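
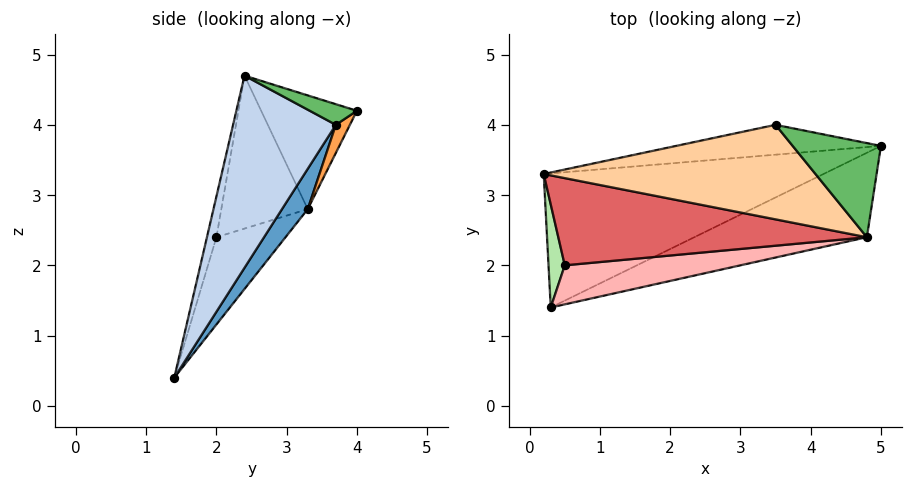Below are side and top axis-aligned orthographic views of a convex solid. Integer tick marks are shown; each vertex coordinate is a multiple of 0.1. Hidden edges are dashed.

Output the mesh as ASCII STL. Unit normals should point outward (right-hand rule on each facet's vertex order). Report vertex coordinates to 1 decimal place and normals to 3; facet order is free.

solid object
 facet normal 0.089 0.783 -0.616
  outer loop
   vertex 0.3 1.4 0.4
   vertex 0.2 3.3 2.8
   vertex 5.0 3.7 4.0
  endloop
 endfacet
 facet normal 0.672 -0.429 -0.604
  outer loop
   vertex 4.8 2.4 4.7
   vertex 0.3 1.4 0.4
   vertex 5.0 3.7 4.0
  endloop
 endfacet
 facet normal 0.081 0.802 -0.592
  outer loop
   vertex 3.5 4.0 4.2
   vertex 5.0 3.7 4.0
   vertex 0.2 3.3 2.8
  endloop
 endfacet
 facet normal -0.386 -0.025 0.922
  outer loop
   vertex 3.5 4.0 4.2
   vertex 0.2 3.3 2.8
   vertex 4.8 2.4 4.7
  endloop
 endfacet
 facet normal 0.205 0.440 0.875
  outer loop
   vertex 3.5 4.0 4.2
   vertex 4.8 2.4 4.7
   vertex 5.0 3.7 4.0
  endloop
 endfacet
 facet normal -0.946 -0.273 0.176
  outer loop
   vertex 0.5 2.0 2.4
   vertex 0.2 3.3 2.8
   vertex 0.3 1.4 0.4
  endloop
 endfacet
 facet normal -0.415 -0.354 0.838
  outer loop
   vertex 0.5 2.0 2.4
   vertex 4.8 2.4 4.7
   vertex 0.2 3.3 2.8
  endloop
 endfacet
 facet normal -0.068 -0.954 0.293
  outer loop
   vertex 0.5 2.0 2.4
   vertex 0.3 1.4 0.4
   vertex 4.8 2.4 4.7
  endloop
 endfacet
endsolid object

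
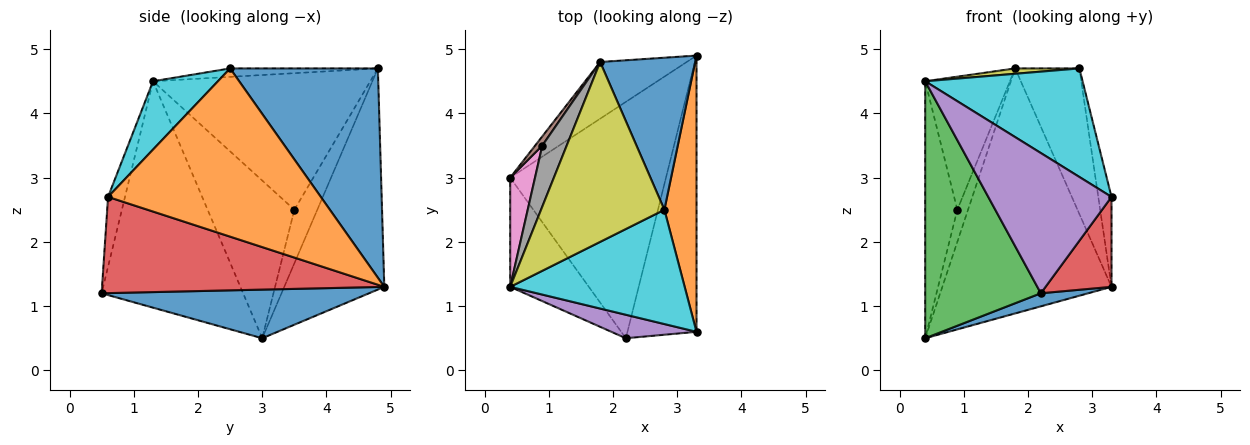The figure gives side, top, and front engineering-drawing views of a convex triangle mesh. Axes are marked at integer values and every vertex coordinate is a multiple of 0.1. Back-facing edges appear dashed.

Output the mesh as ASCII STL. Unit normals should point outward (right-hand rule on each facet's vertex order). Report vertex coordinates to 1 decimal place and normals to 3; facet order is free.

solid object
 facet normal 0.298 -0.053 -0.953
  outer loop
   vertex 2.2 0.5 1.2
   vertex 0.4 3.0 0.5
   vertex 3.3 4.9 1.3
  endloop
 endfacet
 facet normal -0.499 0.844 -0.195
  outer loop
   vertex 1.8 4.8 4.7
   vertex 3.3 4.9 1.3
   vertex 0.4 3.0 0.5
  endloop
 endfacet
 facet normal -0.748 -0.611 -0.260
  outer loop
   vertex 0.4 1.3 4.5
   vertex 0.4 3.0 0.5
   vertex 2.2 0.5 1.2
  endloop
 endfacet
 facet normal 0.798 -0.187 -0.573
  outer loop
   vertex 3.3 0.6 2.7
   vertex 2.2 0.5 1.2
   vertex 3.3 4.9 1.3
  endloop
 endfacet
 facet normal -0.134 -0.977 0.164
  outer loop
   vertex 3.3 0.6 2.7
   vertex 0.4 1.3 4.5
   vertex 2.2 0.5 1.2
  endloop
 endfacet
 facet normal -0.900 0.420 0.120
  outer loop
   vertex 0.9 3.5 2.5
   vertex 1.8 4.8 4.7
   vertex 0.4 3.0 0.5
  endloop
 endfacet
 facet normal -0.928 0.344 0.146
  outer loop
   vertex 0.9 3.5 2.5
   vertex 0.4 3.0 0.5
   vertex 0.4 1.3 4.5
  endloop
 endfacet
 facet normal -0.919 0.358 0.164
  outer loop
   vertex 0.9 3.5 2.5
   vertex 0.4 1.3 4.5
   vertex 1.8 4.8 4.7
  endloop
 endfacet
 facet normal -0.068 -0.030 0.997
  outer loop
   vertex 2.8 2.5 4.7
   vertex 1.8 4.8 4.7
   vertex 0.4 1.3 4.5
  endloop
 endfacet
 facet normal 0.273 -0.662 0.698
  outer loop
   vertex 2.8 2.5 4.7
   vertex 0.4 1.3 4.5
   vertex 3.3 0.6 2.7
  endloop
 endfacet
 facet normal 0.847 0.368 0.384
  outer loop
   vertex 2.8 2.5 4.7
   vertex 3.3 4.9 1.3
   vertex 1.8 4.8 4.7
  endloop
 endfacet
 facet normal 0.980 0.061 0.187
  outer loop
   vertex 2.8 2.5 4.7
   vertex 3.3 0.6 2.7
   vertex 3.3 4.9 1.3
  endloop
 endfacet
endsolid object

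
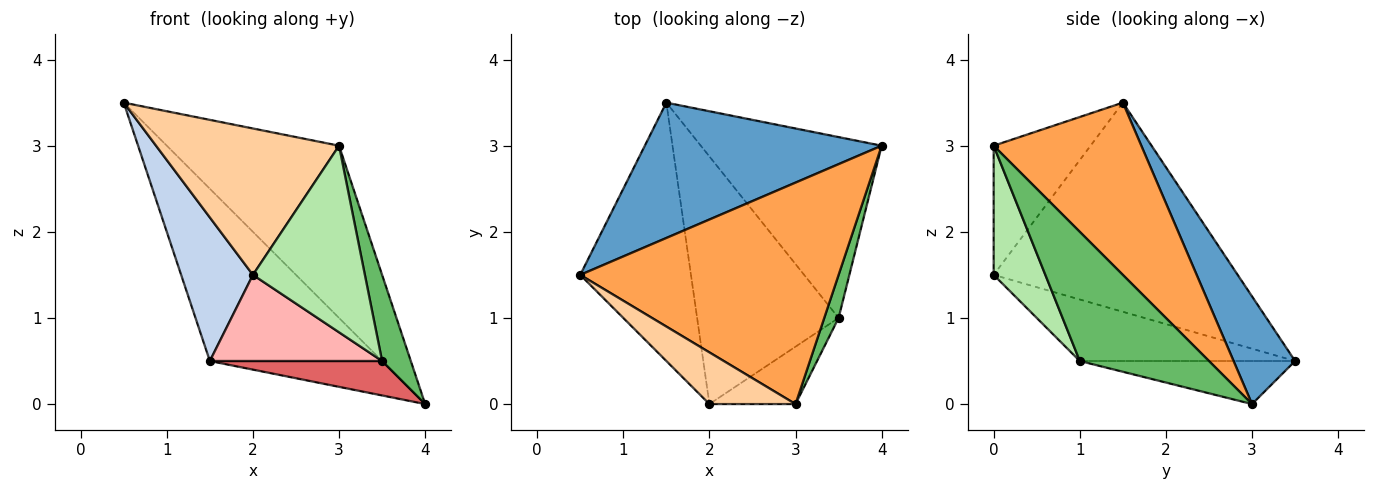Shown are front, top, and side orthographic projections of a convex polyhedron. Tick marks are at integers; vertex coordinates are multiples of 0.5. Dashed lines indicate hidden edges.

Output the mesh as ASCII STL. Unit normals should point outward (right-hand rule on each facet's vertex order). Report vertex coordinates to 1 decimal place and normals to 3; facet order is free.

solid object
 facet normal 0.270 0.757 0.595
  outer loop
   vertex 1.5 3.5 0.5
   vertex 0.5 1.5 3.5
   vertex 4.0 3.0 0.0
  endloop
 endfacet
 facet normal -0.855 -0.252 -0.453
  outer loop
   vertex 1.5 3.5 0.5
   vertex 2.0 0.0 1.5
   vertex 0.5 1.5 3.5
  endloop
 endfacet
 facet normal 0.466 0.543 0.699
  outer loop
   vertex 3.0 0.0 3.0
   vertex 4.0 3.0 0.0
   vertex 0.5 1.5 3.5
  endloop
 endfacet
 facet normal -0.447 -0.844 0.298
  outer loop
   vertex 3.0 0.0 3.0
   vertex 0.5 1.5 3.5
   vertex 2.0 0.0 1.5
  endloop
 endfacet
 facet normal 0.970 -0.216 0.108
  outer loop
   vertex 3.5 1.0 0.5
   vertex 4.0 3.0 0.0
   vertex 3.0 0.0 3.0
  endloop
 endfacet
 facet normal 0.404 -0.874 -0.269
  outer loop
   vertex 3.5 1.0 0.5
   vertex 3.0 0.0 3.0
   vertex 2.0 0.0 1.5
  endloop
 endfacet
 facet normal -0.228 -0.182 -0.957
  outer loop
   vertex 3.5 1.0 0.5
   vertex 1.5 3.5 0.5
   vertex 4.0 3.0 0.0
  endloop
 endfacet
 facet normal -0.380 -0.304 -0.874
  outer loop
   vertex 3.5 1.0 0.5
   vertex 2.0 0.0 1.5
   vertex 1.5 3.5 0.5
  endloop
 endfacet
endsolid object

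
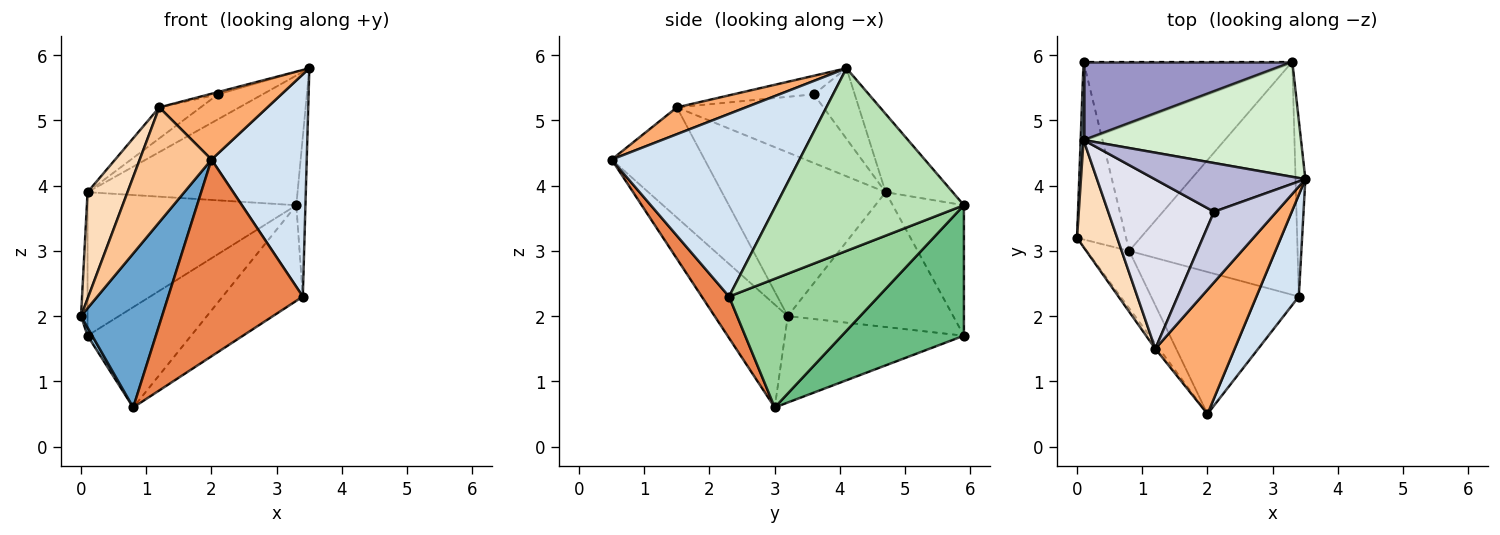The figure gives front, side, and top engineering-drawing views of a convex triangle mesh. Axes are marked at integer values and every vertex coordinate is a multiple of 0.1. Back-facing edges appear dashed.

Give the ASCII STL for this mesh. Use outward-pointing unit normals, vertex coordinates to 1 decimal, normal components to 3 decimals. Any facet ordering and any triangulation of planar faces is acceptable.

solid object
 facet normal -0.646 -0.715 -0.267
  outer loop
   vertex 0.8 3.0 0.6
   vertex 2.0 0.5 4.4
   vertex 0.0 3.2 2.0
  endloop
 endfacet
 facet normal -0.869 -0.023 -0.494
  outer loop
   vertex 0.1 5.9 1.7
   vertex 0.8 3.0 0.6
   vertex 0.0 3.2 2.0
  endloop
 endfacet
 facet normal -0.999 0.039 0.021
  outer loop
   vertex 0.1 4.7 3.9
   vertex 0.1 5.9 1.7
   vertex 0.0 3.2 2.0
  endloop
 endfacet
 facet normal 0.873 -0.443 0.203
  outer loop
   vertex 3.4 2.3 2.3
   vertex 3.5 4.1 5.8
   vertex 2.0 0.5 4.4
  endloop
 endfacet
 facet normal 0.162 -0.800 -0.578
  outer loop
   vertex 3.4 2.3 2.3
   vertex 2.0 0.5 4.4
   vertex 0.8 3.0 0.6
  endloop
 endfacet
 facet normal 0.286 -0.449 0.847
  outer loop
   vertex 1.2 1.5 5.2
   vertex 2.0 0.5 4.4
   vertex 3.5 4.1 5.8
  endloop
 endfacet
 facet normal -0.791 -0.611 -0.028
  outer loop
   vertex 1.2 1.5 5.2
   vertex 0.0 3.2 2.0
   vertex 2.0 0.5 4.4
  endloop
 endfacet
 facet normal -0.945 -0.231 0.232
  outer loop
   vertex 1.2 1.5 5.2
   vertex 0.1 4.7 3.9
   vertex 0.0 3.2 2.0
  endloop
 endfacet
 facet normal 0.483 0.410 -0.773
  outer loop
   vertex 3.3 5.9 3.7
   vertex 0.8 3.0 0.6
   vertex 0.1 5.9 1.7
  endloop
 endfacet
 facet normal 0.577 0.310 -0.755
  outer loop
   vertex 3.3 5.9 3.7
   vertex 3.4 2.3 2.3
   vertex 0.8 3.0 0.6
  endloop
 endfacet
 facet normal 0.997 0.048 -0.053
  outer loop
   vertex 3.3 5.9 3.7
   vertex 3.5 4.1 5.8
   vertex 3.4 2.3 2.3
  endloop
 endfacet
 facet normal -0.232 0.727 0.646
  outer loop
   vertex 3.3 5.9 3.7
   vertex 0.1 4.7 3.9
   vertex 3.5 4.1 5.8
  endloop
 endfacet
 facet normal -0.287 0.841 0.459
  outer loop
   vertex 3.3 5.9 3.7
   vertex 0.1 5.9 1.7
   vertex 0.1 4.7 3.9
  endloop
 endfacet
 facet normal -0.385 0.421 0.822
  outer loop
   vertex 2.1 3.6 5.4
   vertex 3.5 4.1 5.8
   vertex 0.1 4.7 3.9
  endloop
 endfacet
 facet normal -0.285 0.031 0.958
  outer loop
   vertex 2.1 3.6 5.4
   vertex 1.2 1.5 5.2
   vertex 3.5 4.1 5.8
  endloop
 endfacet
 facet normal -0.538 0.152 0.829
  outer loop
   vertex 2.1 3.6 5.4
   vertex 0.1 4.7 3.9
   vertex 1.2 1.5 5.2
  endloop
 endfacet
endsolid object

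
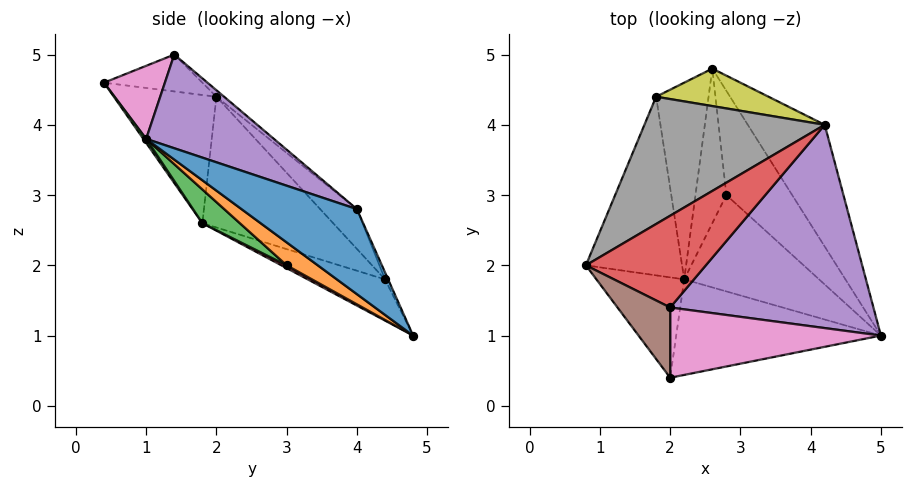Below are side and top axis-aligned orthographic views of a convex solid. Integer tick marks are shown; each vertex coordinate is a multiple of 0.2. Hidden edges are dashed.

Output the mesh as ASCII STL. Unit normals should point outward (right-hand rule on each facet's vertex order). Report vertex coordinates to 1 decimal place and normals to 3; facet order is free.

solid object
 facet normal 0.741 -0.026 -0.671
  outer loop
   vertex 4.2 4.0 2.8
   vertex 5.0 1.0 3.8
   vertex 2.6 4.8 1.0
  endloop
 endfacet
 facet normal -0.679 -0.568 -0.465
  outer loop
   vertex 2.2 1.8 2.6
   vertex 2.0 0.4 4.6
   vertex 0.8 2.0 4.4
  endloop
 endfacet
 facet normal 0.011 -0.820 -0.573
  outer loop
   vertex 2.2 1.8 2.6
   vertex 5.0 1.0 3.8
   vertex 2.0 0.4 4.6
  endloop
 endfacet
 facet normal -0.040 0.665 0.746
  outer loop
   vertex 2.0 1.4 5.0
   vertex 4.2 4.0 2.8
   vertex 0.8 2.0 4.4
  endloop
 endfacet
 facet normal 0.387 0.383 0.839
  outer loop
   vertex 2.0 1.4 5.0
   vertex 5.0 1.0 3.8
   vertex 4.2 4.0 2.8
  endloop
 endfacet
 facet normal -0.545 -0.311 0.778
  outer loop
   vertex 2.0 1.4 5.0
   vertex 0.8 2.0 4.4
   vertex 2.0 0.4 4.6
  endloop
 endfacet
 facet normal 0.306 -0.354 0.884
  outer loop
   vertex 2.0 1.4 5.0
   vertex 2.0 0.4 4.6
   vertex 5.0 1.0 3.8
  endloop
 endfacet
 facet normal -0.142 0.754 0.641
  outer loop
   vertex 1.8 4.4 1.8
   vertex 0.8 2.0 4.4
   vertex 4.2 4.0 2.8
  endloop
 endfacet
 facet normal -0.027 0.904 0.426
  outer loop
   vertex 1.8 4.4 1.8
   vertex 4.2 4.0 2.8
   vertex 2.6 4.8 1.0
  endloop
 endfacet
 facet normal -0.770 -0.293 -0.567
  outer loop
   vertex 1.8 4.4 1.8
   vertex 2.2 1.8 2.6
   vertex 0.8 2.0 4.4
  endloop
 endfacet
 facet normal -0.585 -0.319 -0.745
  outer loop
   vertex 1.8 4.4 1.8
   vertex 2.6 4.8 1.0
   vertex 2.2 1.8 2.6
  endloop
 endfacet
 facet normal 0.296 -0.439 -0.849
  outer loop
   vertex 2.8 3.0 2.0
   vertex 2.6 4.8 1.0
   vertex 5.0 1.0 3.8
  endloop
 endfacet
 facet normal 0.207 -0.518 -0.830
  outer loop
   vertex 2.8 3.0 2.0
   vertex 5.0 1.0 3.8
   vertex 2.2 1.8 2.6
  endloop
 endfacet
 facet normal 0.080 -0.477 -0.875
  outer loop
   vertex 2.8 3.0 2.0
   vertex 2.2 1.8 2.6
   vertex 2.6 4.8 1.0
  endloop
 endfacet
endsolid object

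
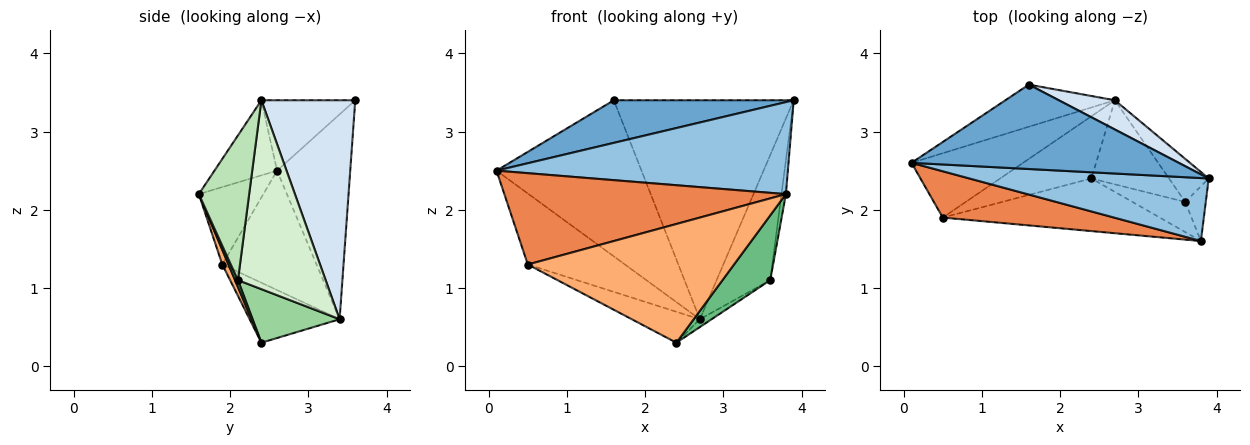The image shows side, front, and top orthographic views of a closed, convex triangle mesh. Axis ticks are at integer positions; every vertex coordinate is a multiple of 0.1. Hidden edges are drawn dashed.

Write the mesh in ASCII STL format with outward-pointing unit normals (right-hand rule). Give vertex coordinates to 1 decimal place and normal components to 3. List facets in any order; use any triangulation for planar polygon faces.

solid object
 facet normal -0.229 -0.439 0.869
  outer loop
   vertex 1.6 3.6 3.4
   vertex 0.1 2.6 2.5
   vertex 3.9 2.4 3.4
  endloop
 endfacet
 facet normal -0.174 -0.813 0.556
  outer loop
   vertex 3.8 1.6 2.2
   vertex 3.9 2.4 3.4
   vertex 0.1 2.6 2.5
  endloop
 endfacet
 facet normal -0.438 0.868 -0.234
  outer loop
   vertex 2.7 3.4 0.6
   vertex 0.1 2.6 2.5
   vertex 1.6 3.6 3.4
  endloop
 endfacet
 facet normal 0.459 0.880 0.118
  outer loop
   vertex 2.7 3.4 0.6
   vertex 1.6 3.6 3.4
   vertex 3.9 2.4 3.4
  endloop
 endfacet
 facet normal -0.200 -0.874 0.443
  outer loop
   vertex 0.5 1.9 1.3
   vertex 3.8 1.6 2.2
   vertex 0.1 2.6 2.5
  endloop
 endfacet
 facet normal 0.027 -0.914 -0.405
  outer loop
   vertex 0.5 1.9 1.3
   vertex 2.4 2.4 0.3
   vertex 3.8 1.6 2.2
  endloop
 endfacet
 facet normal -0.584 0.602 -0.545
  outer loop
   vertex 0.5 1.9 1.3
   vertex 0.1 2.6 2.5
   vertex 2.7 3.4 0.6
  endloop
 endfacet
 facet normal -0.507 0.384 -0.772
  outer loop
   vertex 0.5 1.9 1.3
   vertex 2.7 3.4 0.6
   vertex 2.4 2.4 0.3
  endloop
 endfacet
 facet normal 0.055 -0.905 -0.421
  outer loop
   vertex 3.6 2.1 1.1
   vertex 3.8 1.6 2.2
   vertex 2.4 2.4 0.3
  endloop
 endfacet
 facet normal 0.566 0.076 -0.821
  outer loop
   vertex 3.6 2.1 1.1
   vertex 2.4 2.4 0.3
   vertex 2.7 3.4 0.6
  endloop
 endfacet
 facet normal 0.986 0.087 -0.140
  outer loop
   vertex 3.6 2.1 1.1
   vertex 3.9 2.4 3.4
   vertex 3.8 1.6 2.2
  endloop
 endfacet
 facet normal 0.840 0.513 -0.177
  outer loop
   vertex 3.6 2.1 1.1
   vertex 2.7 3.4 0.6
   vertex 3.9 2.4 3.4
  endloop
 endfacet
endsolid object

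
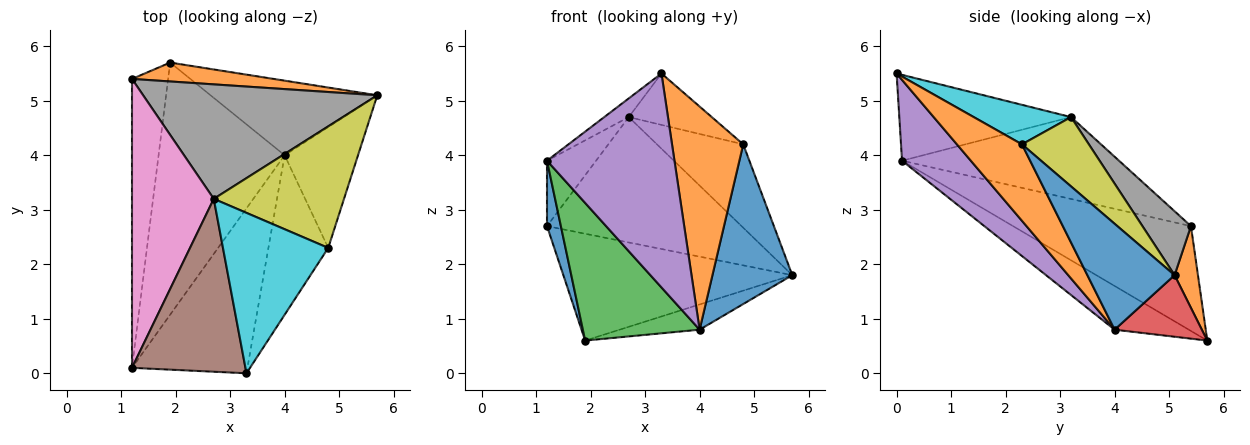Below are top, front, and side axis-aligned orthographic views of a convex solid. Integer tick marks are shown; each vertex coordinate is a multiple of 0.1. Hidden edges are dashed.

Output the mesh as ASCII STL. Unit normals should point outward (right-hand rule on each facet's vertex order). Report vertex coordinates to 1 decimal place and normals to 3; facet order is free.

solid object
 facet normal -0.943 -0.074 -0.325
  outer loop
   vertex 1.2 5.4 2.7
   vertex 1.9 5.7 0.6
   vertex 1.2 0.1 3.9
  endloop
 endfacet
 facet normal 0.100 0.980 0.173
  outer loop
   vertex 1.2 5.4 2.7
   vertex 5.7 5.1 1.8
   vertex 1.9 5.7 0.6
  endloop
 endfacet
 facet normal -0.291 -0.458 -0.840
  outer loop
   vertex 4.0 4.0 0.8
   vertex 1.2 0.1 3.9
   vertex 1.9 5.7 0.6
  endloop
 endfacet
 facet normal 0.330 0.303 -0.894
  outer loop
   vertex 4.0 4.0 0.8
   vertex 1.9 5.7 0.6
   vertex 5.7 5.1 1.8
  endloop
 endfacet
 facet normal 0.393 -0.728 -0.561
  outer loop
   vertex 4.0 4.0 0.8
   vertex 3.3 0.0 5.5
   vertex 1.2 0.1 3.9
  endloop
 endfacet
 facet normal -0.601 0.086 0.794
  outer loop
   vertex 2.7 3.2 4.7
   vertex 1.2 0.1 3.9
   vertex 3.3 0.0 5.5
  endloop
 endfacet
 facet normal -0.699 0.158 0.698
  outer loop
   vertex 2.7 3.2 4.7
   vertex 1.2 5.4 2.7
   vertex 1.2 0.1 3.9
  endloop
 endfacet
 facet normal 0.181 0.726 0.663
  outer loop
   vertex 2.7 3.2 4.7
   vertex 5.7 5.1 1.8
   vertex 1.2 5.4 2.7
  endloop
 endfacet
 facet normal 0.402 0.518 0.755
  outer loop
   vertex 4.8 2.3 4.2
   vertex 5.7 5.1 1.8
   vertex 2.7 3.2 4.7
  endloop
 endfacet
 facet normal 0.337 0.287 0.897
  outer loop
   vertex 4.8 2.3 4.2
   vertex 2.7 3.2 4.7
   vertex 3.3 0.0 5.5
  endloop
 endfacet
 facet normal 0.657 -0.601 -0.455
  outer loop
   vertex 4.8 2.3 4.2
   vertex 4.0 4.0 0.8
   vertex 5.7 5.1 1.8
  endloop
 endfacet
 facet normal 0.597 -0.653 -0.467
  outer loop
   vertex 4.8 2.3 4.2
   vertex 3.3 0.0 5.5
   vertex 4.0 4.0 0.8
  endloop
 endfacet
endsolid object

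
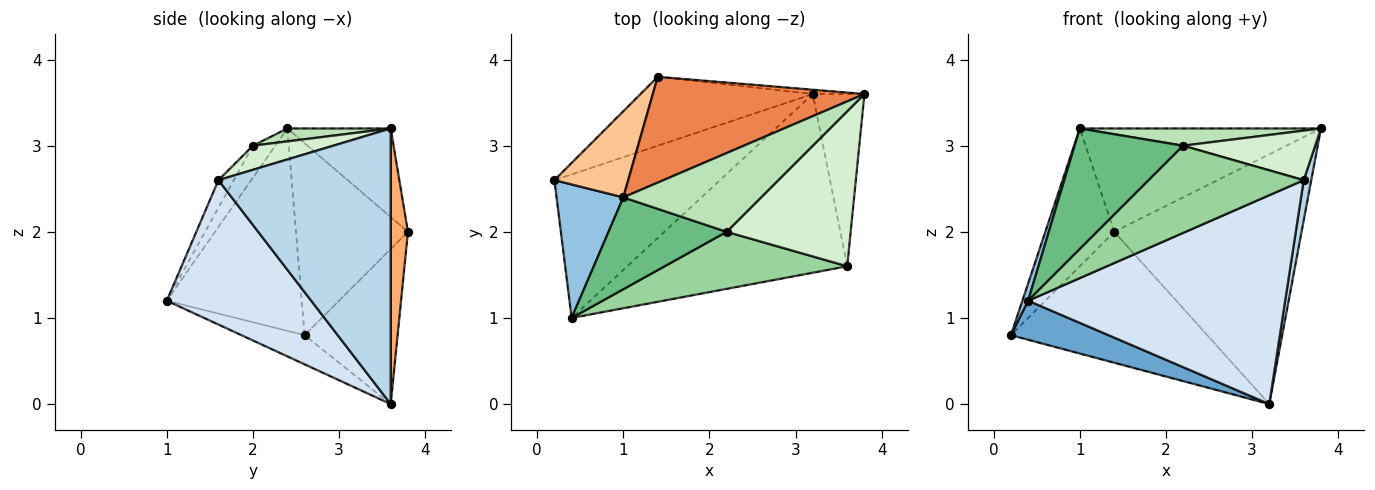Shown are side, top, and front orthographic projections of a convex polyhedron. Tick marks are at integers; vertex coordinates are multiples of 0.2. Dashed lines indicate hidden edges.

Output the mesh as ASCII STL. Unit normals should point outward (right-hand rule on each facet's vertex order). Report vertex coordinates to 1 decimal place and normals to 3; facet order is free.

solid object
 facet normal -0.167 -0.259 -0.951
  outer loop
   vertex 3.2 3.6 0.0
   vertex 0.4 1.0 1.2
   vertex 0.2 2.6 0.8
  endloop
 endfacet
 facet normal -0.949 -0.040 0.313
  outer loop
   vertex 1.0 2.4 3.2
   vertex 0.2 2.6 0.8
   vertex 0.4 1.0 1.2
  endloop
 endfacet
 facet normal 0.982 -0.043 -0.184
  outer loop
   vertex 3.6 1.6 2.6
   vertex 3.2 3.6 0.0
   vertex 3.8 3.6 3.2
  endloop
 endfacet
 facet normal 0.393 -0.699 -0.598
  outer loop
   vertex 3.6 1.6 2.6
   vertex 0.4 1.0 1.2
   vertex 3.2 3.6 0.0
  endloop
 endfacet
 facet normal -0.287 0.669 0.685
  outer loop
   vertex 1.4 3.8 2.0
   vertex 1.0 2.4 3.2
   vertex 3.8 3.6 3.2
  endloop
 endfacet
 facet normal 0.092 0.996 -0.017
  outer loop
   vertex 1.4 3.8 2.0
   vertex 3.8 3.6 3.2
   vertex 3.2 3.6 0.0
  endloop
 endfacet
 facet normal -0.809 0.498 0.311
  outer loop
   vertex 1.4 3.8 2.0
   vertex 0.2 2.6 0.8
   vertex 1.0 2.4 3.2
  endloop
 endfacet
 facet normal -0.387 0.816 -0.430
  outer loop
   vertex 1.4 3.8 2.0
   vertex 3.2 3.6 0.0
   vertex 0.2 2.6 0.8
  endloop
 endfacet
 facet normal -0.162 -0.785 0.598
  outer loop
   vertex 2.2 2.0 3.0
   vertex 1.0 2.4 3.2
   vertex 0.4 1.0 1.2
  endloop
 endfacet
 facet normal -0.082 -0.834 0.546
  outer loop
   vertex 2.2 2.0 3.0
   vertex 0.4 1.0 1.2
   vertex 3.6 1.6 2.6
  endloop
 endfacet
 facet normal 0.091 -0.213 0.973
  outer loop
   vertex 2.2 2.0 3.0
   vertex 3.8 3.6 3.2
   vertex 1.0 2.4 3.2
  endloop
 endfacet
 facet normal 0.182 -0.299 0.937
  outer loop
   vertex 2.2 2.0 3.0
   vertex 3.6 1.6 2.6
   vertex 3.8 3.6 3.2
  endloop
 endfacet
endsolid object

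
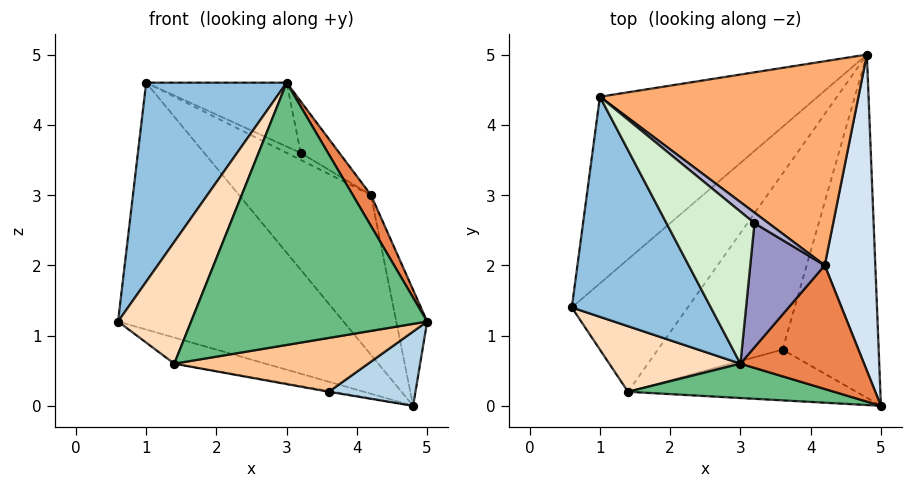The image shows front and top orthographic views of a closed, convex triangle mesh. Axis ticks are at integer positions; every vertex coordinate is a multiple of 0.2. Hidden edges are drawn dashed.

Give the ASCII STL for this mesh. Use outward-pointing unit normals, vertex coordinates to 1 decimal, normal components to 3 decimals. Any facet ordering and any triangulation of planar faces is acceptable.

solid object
 facet normal -0.650 0.606 -0.458
  outer loop
   vertex 1.0 4.4 4.6
   vertex 4.8 5.0 0.0
   vertex 0.6 1.4 1.2
  endloop
 endfacet
 facet normal -0.787 -0.414 0.458
  outer loop
   vertex 1.0 4.4 4.6
   vertex 0.6 1.4 1.2
   vertex 3.0 0.6 4.6
  endloop
 endfacet
 facet normal 0.500 -0.183 -0.846
  outer loop
   vertex 3.6 0.8 0.2
   vertex 4.8 5.0 0.0
   vertex 5.0 0.0 1.2
  endloop
 endfacet
 facet normal 0.948 0.110 0.299
  outer loop
   vertex 4.2 2.0 3.0
   vertex 5.0 0.0 1.2
   vertex 4.8 5.0 0.0
  endloop
 endfacet
 facet normal 0.844 -0.130 0.520
  outer loop
   vertex 4.2 2.0 3.0
   vertex 3.0 0.6 4.6
   vertex 5.0 0.0 1.2
  endloop
 endfacet
 facet normal 0.650 0.468 0.598
  outer loop
   vertex 4.2 2.0 3.0
   vertex 4.8 5.0 0.0
   vertex 1.0 4.4 4.6
  endloop
 endfacet
 facet normal 0.074 -0.726 -0.684
  outer loop
   vertex 1.4 0.2 0.6
   vertex 3.6 0.8 0.2
   vertex 5.0 0.0 1.2
  endloop
 endfacet
 facet normal -0.694 -0.634 0.341
  outer loop
   vertex 1.4 0.2 0.6
   vertex 3.0 0.6 4.6
   vertex 0.6 1.4 1.2
  endloop
 endfacet
 facet normal -0.077 -0.989 0.129
  outer loop
   vertex 1.4 0.2 0.6
   vertex 5.0 0.0 1.2
   vertex 3.0 0.6 4.6
  endloop
 endfacet
 facet normal -0.407 0.176 -0.896
  outer loop
   vertex 1.4 0.2 0.6
   vertex 0.6 1.4 1.2
   vertex 4.8 5.0 0.0
  endloop
 endfacet
 facet normal -0.180 0.005 -0.984
  outer loop
   vertex 1.4 0.2 0.6
   vertex 4.8 5.0 0.0
   vertex 3.6 0.8 0.2
  endloop
 endfacet
 facet normal 0.593 0.312 0.743
  outer loop
   vertex 3.2 2.6 3.6
   vertex 1.0 4.4 4.6
   vertex 3.0 0.6 4.6
  endloop
 endfacet
 facet normal 0.617 0.302 0.727
  outer loop
   vertex 3.2 2.6 3.6
   vertex 3.0 0.6 4.6
   vertex 4.2 2.0 3.0
  endloop
 endfacet
 facet normal 0.640 0.426 0.640
  outer loop
   vertex 3.2 2.6 3.6
   vertex 4.2 2.0 3.0
   vertex 1.0 4.4 4.6
  endloop
 endfacet
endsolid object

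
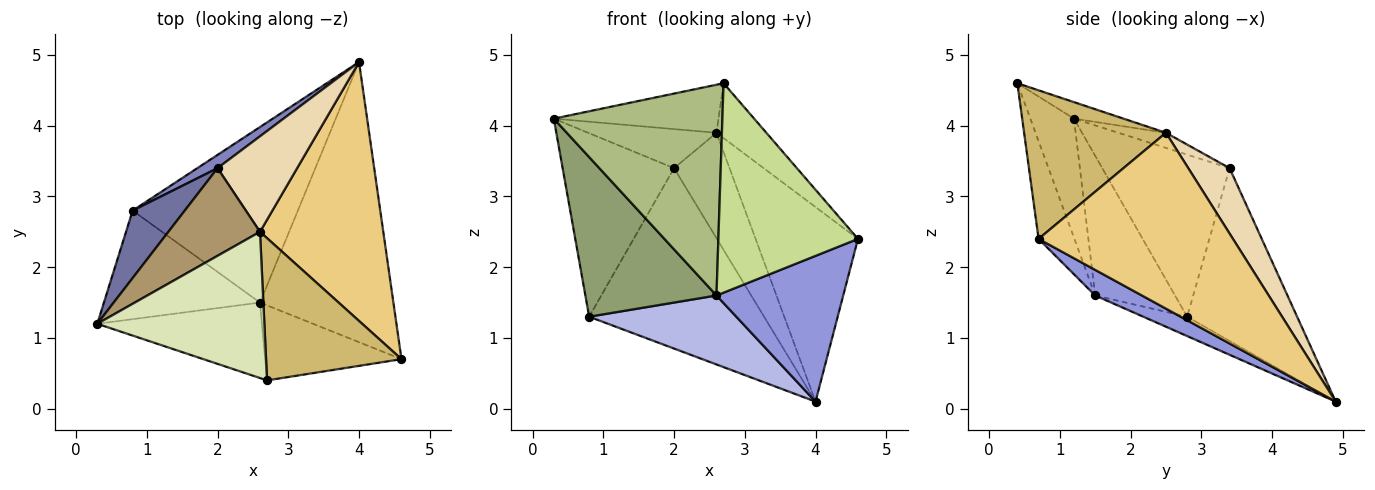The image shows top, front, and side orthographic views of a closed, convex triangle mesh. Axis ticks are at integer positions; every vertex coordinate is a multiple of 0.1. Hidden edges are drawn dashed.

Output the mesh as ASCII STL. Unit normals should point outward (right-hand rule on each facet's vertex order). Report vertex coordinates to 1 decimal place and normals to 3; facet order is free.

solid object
 facet normal -0.731 0.640 0.235
  outer loop
   vertex 2.0 3.4 3.4
   vertex 0.8 2.8 1.3
   vertex 0.3 1.2 4.1
  endloop
 endfacet
 facet normal -0.531 0.845 0.062
  outer loop
   vertex 2.0 3.4 3.4
   vertex 4.0 4.9 0.1
   vertex 0.8 2.8 1.3
  endloop
 endfacet
 facet normal 0.168 -0.455 -0.875
  outer loop
   vertex 2.6 1.5 1.6
   vertex 4.0 4.9 0.1
   vertex 4.6 0.7 2.4
  endloop
 endfacet
 facet normal -0.108 -0.364 -0.925
  outer loop
   vertex 2.6 1.5 1.6
   vertex 0.8 2.8 1.3
   vertex 4.0 4.9 0.1
  endloop
 endfacet
 facet normal -0.450 -0.739 -0.502
  outer loop
   vertex 2.6 1.5 1.6
   vertex 0.3 1.2 4.1
   vertex 0.8 2.8 1.3
  endloop
 endfacet
 facet normal -0.237 -0.915 -0.328
  outer loop
   vertex 2.6 1.5 1.6
   vertex 2.7 0.4 4.6
   vertex 0.3 1.2 4.1
  endloop
 endfacet
 facet normal -0.235 -0.915 -0.328
  outer loop
   vertex 2.6 1.5 1.6
   vertex 4.6 0.7 2.4
   vertex 2.7 0.4 4.6
  endloop
 endfacet
 facet normal -0.093 0.311 0.946
  outer loop
   vertex 2.6 2.5 3.9
   vertex 0.3 1.2 4.1
   vertex 2.7 0.4 4.6
  endloop
 endfacet
 facet normal -0.149 0.402 0.903
  outer loop
   vertex 2.6 2.5 3.9
   vertex 2.0 3.4 3.4
   vertex 0.3 1.2 4.1
  endloop
 endfacet
 facet normal 0.715 0.251 0.652
  outer loop
   vertex 2.6 2.5 3.9
   vertex 2.7 0.4 4.6
   vertex 4.6 0.7 2.4
  endloop
 endfacet
 facet normal 0.752 0.396 0.527
  outer loop
   vertex 2.6 2.5 3.9
   vertex 4.6 0.7 2.4
   vertex 4.0 4.9 0.1
  endloop
 endfacet
 facet normal 0.483 0.649 0.588
  outer loop
   vertex 2.6 2.5 3.9
   vertex 4.0 4.9 0.1
   vertex 2.0 3.4 3.4
  endloop
 endfacet
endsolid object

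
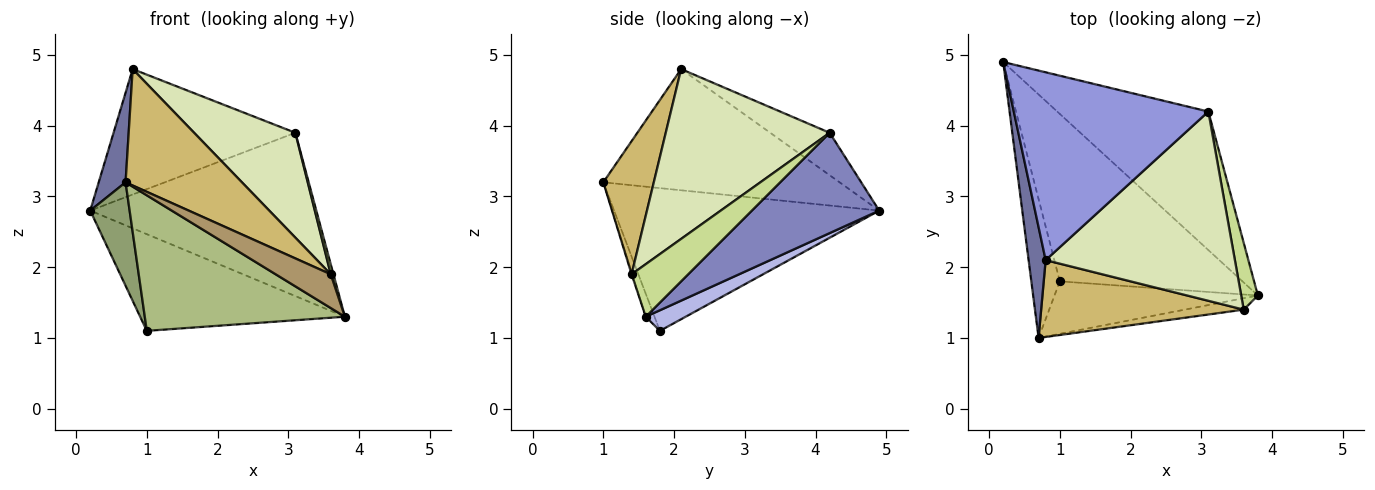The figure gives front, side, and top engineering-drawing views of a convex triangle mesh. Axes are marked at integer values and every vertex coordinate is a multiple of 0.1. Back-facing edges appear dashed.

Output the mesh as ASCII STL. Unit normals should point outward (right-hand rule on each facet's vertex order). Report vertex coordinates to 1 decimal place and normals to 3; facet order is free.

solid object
 facet normal -0.984 -0.112 0.138
  outer loop
   vertex 0.8 2.1 4.8
   vertex 0.2 4.9 2.8
   vertex 0.7 1.0 3.2
  endloop
 endfacet
 facet normal 0.395 0.701 -0.594
  outer loop
   vertex 3.1 4.2 3.9
   vertex 3.8 1.6 1.3
   vertex 0.2 4.9 2.8
  endloop
 endfacet
 facet normal -0.179 0.546 0.818
  outer loop
   vertex 3.1 4.2 3.9
   vertex 0.2 4.9 2.8
   vertex 0.8 2.1 4.8
  endloop
 endfacet
 facet normal 0.097 0.498 -0.862
  outer loop
   vertex 1.0 1.8 1.1
   vertex 0.2 4.9 2.8
   vertex 3.8 1.6 1.3
  endloop
 endfacet
 facet normal -0.970 -0.144 -0.194
  outer loop
   vertex 1.0 1.8 1.1
   vertex 0.7 1.0 3.2
   vertex 0.2 4.9 2.8
  endloop
 endfacet
 facet normal -0.041 -0.932 -0.361
  outer loop
   vertex 1.0 1.8 1.1
   vertex 3.8 1.6 1.3
   vertex 0.7 1.0 3.2
  endloop
 endfacet
 facet normal 0.952 -0.046 0.302
  outer loop
   vertex 3.6 1.4 1.9
   vertex 3.8 1.6 1.3
   vertex 3.1 4.2 3.9
  endloop
 endfacet
 facet normal 0.617 -0.381 0.688
  outer loop
   vertex 3.6 1.4 1.9
   vertex 3.1 4.2 3.9
   vertex 0.8 2.1 4.8
  endloop
 endfacet
 facet normal -0.013 -0.947 -0.320
  outer loop
   vertex 3.6 1.4 1.9
   vertex 0.7 1.0 3.2
   vertex 3.8 1.6 1.3
  endloop
 endfacet
 facet normal 0.340 -0.785 0.518
  outer loop
   vertex 3.6 1.4 1.9
   vertex 0.8 2.1 4.8
   vertex 0.7 1.0 3.2
  endloop
 endfacet
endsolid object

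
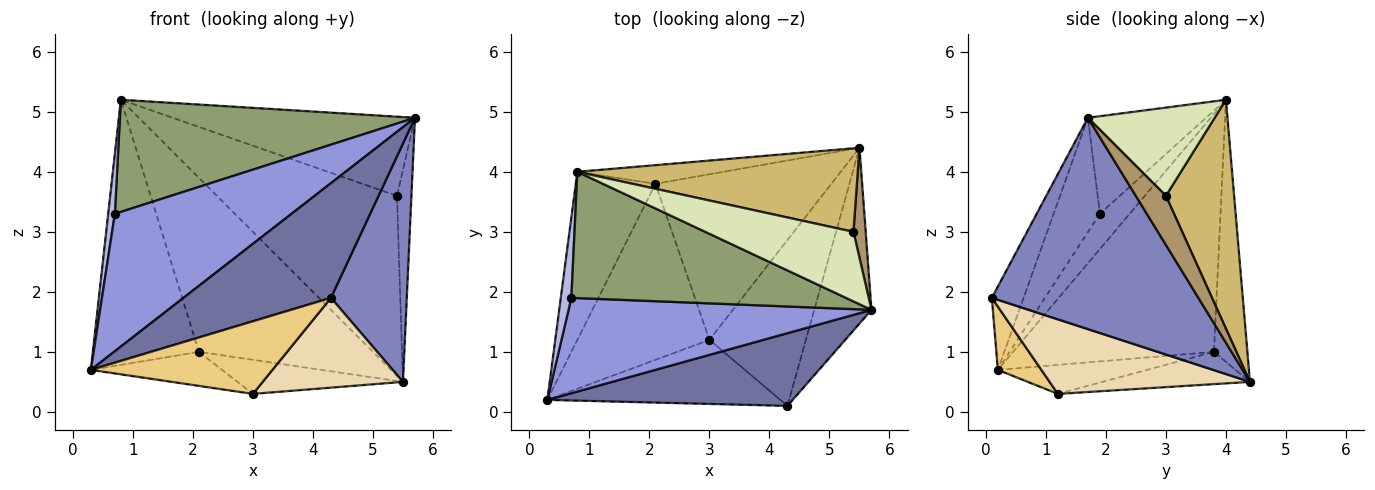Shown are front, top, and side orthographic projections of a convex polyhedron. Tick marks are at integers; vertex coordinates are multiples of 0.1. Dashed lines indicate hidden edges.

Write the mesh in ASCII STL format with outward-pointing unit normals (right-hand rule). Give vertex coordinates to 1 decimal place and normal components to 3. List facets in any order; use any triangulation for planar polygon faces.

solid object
 facet normal -0.179 -0.831 0.527
  outer loop
   vertex 4.3 0.1 1.9
   vertex 5.7 1.7 4.9
   vertex 0.3 0.2 0.7
  endloop
 endfacet
 facet normal 0.910 -0.334 -0.246
  outer loop
   vertex 4.3 0.1 1.9
   vertex 5.5 4.4 0.5
   vertex 5.7 1.7 4.9
  endloop
 endfacet
 facet normal -0.211 -0.803 0.557
  outer loop
   vertex 0.7 1.9 3.3
   vertex 0.3 0.2 0.7
   vertex 5.7 1.7 4.9
  endloop
 endfacet
 facet normal -0.936 -0.210 0.281
  outer loop
   vertex 0.7 1.9 3.3
   vertex 0.8 4.0 5.2
   vertex 0.3 0.2 0.7
  endloop
 endfacet
 facet normal -0.257 -0.642 0.723
  outer loop
   vertex 0.7 1.9 3.3
   vertex 5.7 1.7 4.9
   vertex 0.8 4.0 5.2
  endloop
 endfacet
 facet normal -0.848 0.448 -0.284
  outer loop
   vertex 2.1 3.8 1.0
   vertex 0.3 0.2 0.7
   vertex 0.8 4.0 5.2
  endloop
 endfacet
 facet normal -0.188 0.977 -0.105
  outer loop
   vertex 2.1 3.8 1.0
   vertex 0.8 4.0 5.2
   vertex 5.5 4.4 0.5
  endloop
 endfacet
 facet normal 0.366 0.699 0.615
  outer loop
   vertex 5.4 3.0 3.6
   vertex 0.8 4.0 5.2
   vertex 5.7 1.7 4.9
  endloop
 endfacet
 facet normal 0.880 0.422 0.219
  outer loop
   vertex 5.4 3.0 3.6
   vertex 5.7 1.7 4.9
   vertex 5.5 4.4 0.5
  endloop
 endfacet
 facet normal 0.325 0.858 0.398
  outer loop
   vertex 5.4 3.0 3.6
   vertex 5.5 4.4 0.5
   vertex 0.8 4.0 5.2
  endloop
 endfacet
 facet normal 0.177 -0.738 -0.651
  outer loop
   vertex 3.0 1.2 0.3
   vertex 4.3 0.1 1.9
   vertex 0.3 0.2 0.7
  endloop
 endfacet
 facet normal 0.562 -0.394 -0.727
  outer loop
   vertex 3.0 1.2 0.3
   vertex 5.5 4.4 0.5
   vertex 4.3 0.1 1.9
  endloop
 endfacet
 facet normal -0.211 0.185 -0.960
  outer loop
   vertex 3.0 1.2 0.3
   vertex 0.3 0.2 0.7
   vertex 2.1 3.8 1.0
  endloop
 endfacet
 facet normal -0.177 0.198 -0.964
  outer loop
   vertex 3.0 1.2 0.3
   vertex 2.1 3.8 1.0
   vertex 5.5 4.4 0.5
  endloop
 endfacet
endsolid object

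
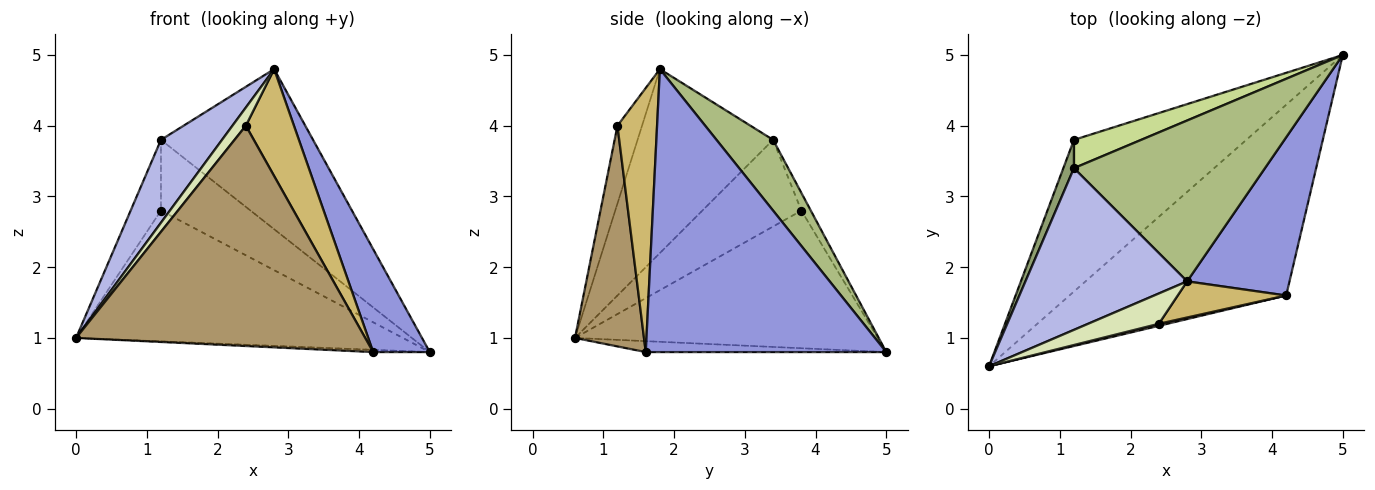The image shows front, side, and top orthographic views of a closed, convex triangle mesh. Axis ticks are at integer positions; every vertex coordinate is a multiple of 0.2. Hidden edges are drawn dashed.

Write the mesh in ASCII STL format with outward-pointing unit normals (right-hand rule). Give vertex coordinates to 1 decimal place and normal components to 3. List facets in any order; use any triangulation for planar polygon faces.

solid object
 facet normal -0.518 0.559 -0.648
  outer loop
   vertex 1.2 3.8 2.8
   vertex 5.0 5.0 0.8
   vertex 0.0 0.6 1.0
  endloop
 endfacet
 facet normal -0.050 0.012 -0.999
  outer loop
   vertex 4.2 1.6 0.8
   vertex 0.0 0.6 1.0
   vertex 5.0 5.0 0.8
  endloop
 endfacet
 facet normal 0.918 -0.216 0.332
  outer loop
   vertex 4.2 1.6 0.8
   vertex 5.0 5.0 0.8
   vertex 2.8 1.8 4.8
  endloop
 endfacet
 facet normal -0.711 -0.321 0.625
  outer loop
   vertex 1.2 3.4 3.8
   vertex 0.0 0.6 1.0
   vertex 2.8 1.8 4.8
  endloop
 endfacet
 facet normal -0.950 0.291 0.116
  outer loop
   vertex 1.2 3.4 3.8
   vertex 1.2 3.8 2.8
   vertex 0.0 0.6 1.0
  endloop
 endfacet
 facet normal 0.254 0.682 0.686
  outer loop
   vertex 1.2 3.4 3.8
   vertex 2.8 1.8 4.8
   vertex 5.0 5.0 0.8
  endloop
 endfacet
 facet normal -0.097 0.924 0.370
  outer loop
   vertex 1.2 3.4 3.8
   vertex 5.0 5.0 0.8
   vertex 1.2 3.8 2.8
  endloop
 endfacet
 facet normal -0.686 -0.374 0.624
  outer loop
   vertex 2.4 1.2 4.0
   vertex 2.8 1.8 4.8
   vertex 0.0 0.6 1.0
  endloop
 endfacet
 facet normal 0.232 -0.973 0.009
  outer loop
   vertex 2.4 1.2 4.0
   vertex 0.0 0.6 1.0
   vertex 4.2 1.6 0.8
  endloop
 endfacet
 facet normal 0.615 -0.747 0.253
  outer loop
   vertex 2.4 1.2 4.0
   vertex 4.2 1.6 0.8
   vertex 2.8 1.8 4.8
  endloop
 endfacet
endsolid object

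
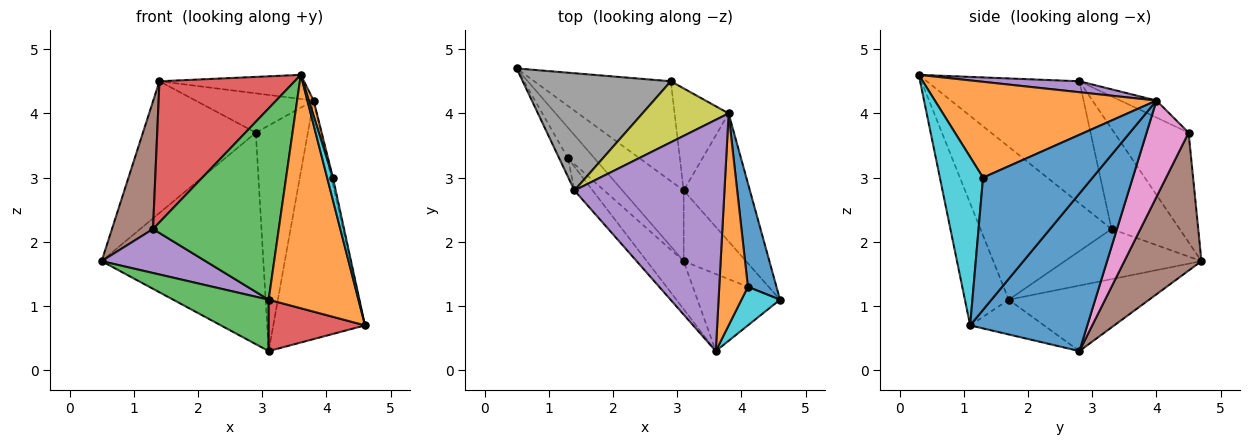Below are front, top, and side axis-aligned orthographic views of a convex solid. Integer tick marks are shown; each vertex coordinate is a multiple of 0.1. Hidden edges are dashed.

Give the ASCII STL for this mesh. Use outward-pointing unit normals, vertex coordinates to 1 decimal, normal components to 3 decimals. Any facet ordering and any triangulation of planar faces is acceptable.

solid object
 facet normal 0.747 0.585 -0.314
  outer loop
   vertex 3.8 4.0 4.2
   vertex 4.6 1.1 0.7
   vertex 3.1 2.8 0.3
  endloop
 endfacet
 facet normal -0.420 -0.862 -0.285
  outer loop
   vertex 3.1 1.7 1.1
   vertex 4.6 1.1 0.7
   vertex 3.6 0.3 4.6
  endloop
 endfacet
 facet normal -0.654 -0.445 -0.612
  outer loop
   vertex 3.1 1.7 1.1
   vertex 0.5 4.7 1.7
   vertex 3.1 2.8 0.3
  endloop
 endfacet
 facet normal -0.411 -0.536 -0.737
  outer loop
   vertex 3.1 1.7 1.1
   vertex 3.1 2.8 0.3
   vertex 4.6 1.1 0.7
  endloop
 endfacet
 facet normal 0.072 0.103 0.992
  outer loop
   vertex 1.4 2.8 4.5
   vertex 3.6 0.3 4.6
   vertex 3.8 4.0 4.2
  endloop
 endfacet
 facet normal 0.396 0.830 -0.392
  outer loop
   vertex 2.9 4.5 3.7
   vertex 3.1 2.8 0.3
   vertex 0.5 4.7 1.7
  endloop
 endfacet
 facet normal 0.592 0.734 -0.332
  outer loop
   vertex 2.9 4.5 3.7
   vertex 3.8 4.0 4.2
   vertex 3.1 2.8 0.3
  endloop
 endfacet
 facet normal -0.441 0.670 0.597
  outer loop
   vertex 2.9 4.5 3.7
   vertex 0.5 4.7 1.7
   vertex 1.4 2.8 4.5
  endloop
 endfacet
 facet normal -0.164 0.535 0.829
  outer loop
   vertex 2.9 4.5 3.7
   vertex 1.4 2.8 4.5
   vertex 3.8 4.0 4.2
  endloop
 endfacet
 facet normal 0.967 -0.129 0.221
  outer loop
   vertex 4.1 1.3 3.0
   vertex 3.6 0.3 4.6
   vertex 4.6 1.1 0.7
  endloop
 endfacet
 facet normal 0.977 0.015 0.211
  outer loop
   vertex 4.1 1.3 3.0
   vertex 4.6 1.1 0.7
   vertex 3.8 4.0 4.2
  endloop
 endfacet
 facet normal 0.958 -0.021 0.286
  outer loop
   vertex 4.1 1.3 3.0
   vertex 3.8 4.0 4.2
   vertex 3.6 0.3 4.6
  endloop
 endfacet
 facet normal -0.711 -0.682 -0.171
  outer loop
   vertex 1.3 3.3 2.2
   vertex 3.1 1.7 1.1
   vertex 3.6 0.3 4.6
  endloop
 endfacet
 facet normal -0.744 -0.659 -0.111
  outer loop
   vertex 1.3 3.3 2.2
   vertex 3.6 0.3 4.6
   vertex 1.4 2.8 4.5
  endloop
 endfacet
 facet normal -0.733 -0.558 -0.389
  outer loop
   vertex 1.3 3.3 2.2
   vertex 0.5 4.7 1.7
   vertex 3.1 1.7 1.1
  endloop
 endfacet
 facet normal -0.854 -0.515 -0.075
  outer loop
   vertex 1.3 3.3 2.2
   vertex 1.4 2.8 4.5
   vertex 0.5 4.7 1.7
  endloop
 endfacet
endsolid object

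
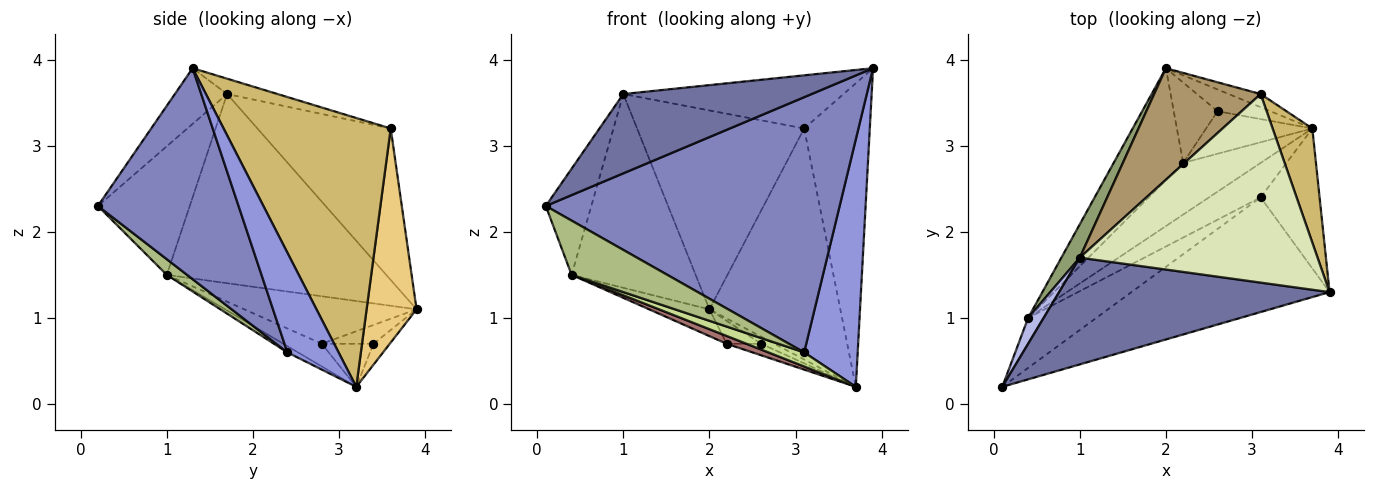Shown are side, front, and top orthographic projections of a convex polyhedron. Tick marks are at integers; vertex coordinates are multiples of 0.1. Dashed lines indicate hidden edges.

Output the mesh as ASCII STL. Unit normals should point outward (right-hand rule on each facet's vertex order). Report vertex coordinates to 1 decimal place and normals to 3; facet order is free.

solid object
 facet normal -0.163 -0.588 0.792
  outer loop
   vertex 1.0 1.7 3.6
   vertex 0.1 0.2 2.3
   vertex 3.9 1.3 3.9
  endloop
 endfacet
 facet normal 0.400 -0.836 -0.376
  outer loop
   vertex 3.1 2.4 0.6
   vertex 3.9 1.3 3.9
   vertex 0.1 0.2 2.3
  endloop
 endfacet
 facet normal 0.640 -0.669 -0.378
  outer loop
   vertex 3.1 2.4 0.6
   vertex 3.7 3.2 0.2
   vertex 3.9 1.3 3.9
  endloop
 endfacet
 facet normal -0.891 0.441 0.107
  outer loop
   vertex 0.4 1.0 1.5
   vertex 0.1 0.2 2.3
   vertex 1.0 1.7 3.6
  endloop
 endfacet
 facet normal -0.867 0.490 0.084
  outer loop
   vertex 0.4 1.0 1.5
   vertex 1.0 1.7 3.6
   vertex 2.0 3.9 1.1
  endloop
 endfacet
 facet normal 0.154 -0.727 -0.669
  outer loop
   vertex 0.4 1.0 1.5
   vertex 3.1 2.4 0.6
   vertex 0.1 0.2 2.3
  endloop
 endfacet
 facet normal -0.111 -0.376 -0.920
  outer loop
   vertex 0.4 1.0 1.5
   vertex 3.7 3.2 0.2
   vertex 3.1 2.4 0.6
  endloop
 endfacet
 facet normal -0.062 0.271 0.961
  outer loop
   vertex 3.1 3.6 3.2
   vertex 1.0 1.7 3.6
   vertex 3.9 1.3 3.9
  endloop
 endfacet
 facet normal -0.571 0.716 0.401
  outer loop
   vertex 3.1 3.6 3.2
   vertex 2.0 3.9 1.1
   vertex 1.0 1.7 3.6
  endloop
 endfacet
 facet normal 0.922 0.362 0.136
  outer loop
   vertex 3.1 3.6 3.2
   vertex 3.9 1.3 3.9
   vertex 3.7 3.2 0.2
  endloop
 endfacet
 facet normal 0.356 0.933 -0.053
  outer loop
   vertex 3.1 3.6 3.2
   vertex 3.7 3.2 0.2
   vertex 2.0 3.9 1.1
  endloop
 endfacet
 facet normal -0.554 0.194 -0.810
  outer loop
   vertex 2.2 2.8 0.7
   vertex 0.4 1.0 1.5
   vertex 2.0 3.9 1.1
  endloop
 endfacet
 facet normal -0.278 -0.144 -0.950
  outer loop
   vertex 2.2 2.8 0.7
   vertex 3.7 3.2 0.2
   vertex 0.4 1.0 1.5
  endloop
 endfacet
 facet normal -0.352 0.290 -0.890
  outer loop
   vertex 2.6 3.4 0.7
   vertex 2.0 3.9 1.1
   vertex 3.7 3.2 0.2
  endloop
 endfacet
 facet normal -0.381 0.254 -0.889
  outer loop
   vertex 2.6 3.4 0.7
   vertex 2.2 2.8 0.7
   vertex 2.0 3.9 1.1
  endloop
 endfacet
 facet normal -0.364 0.243 -0.899
  outer loop
   vertex 2.6 3.4 0.7
   vertex 3.7 3.2 0.2
   vertex 2.2 2.8 0.7
  endloop
 endfacet
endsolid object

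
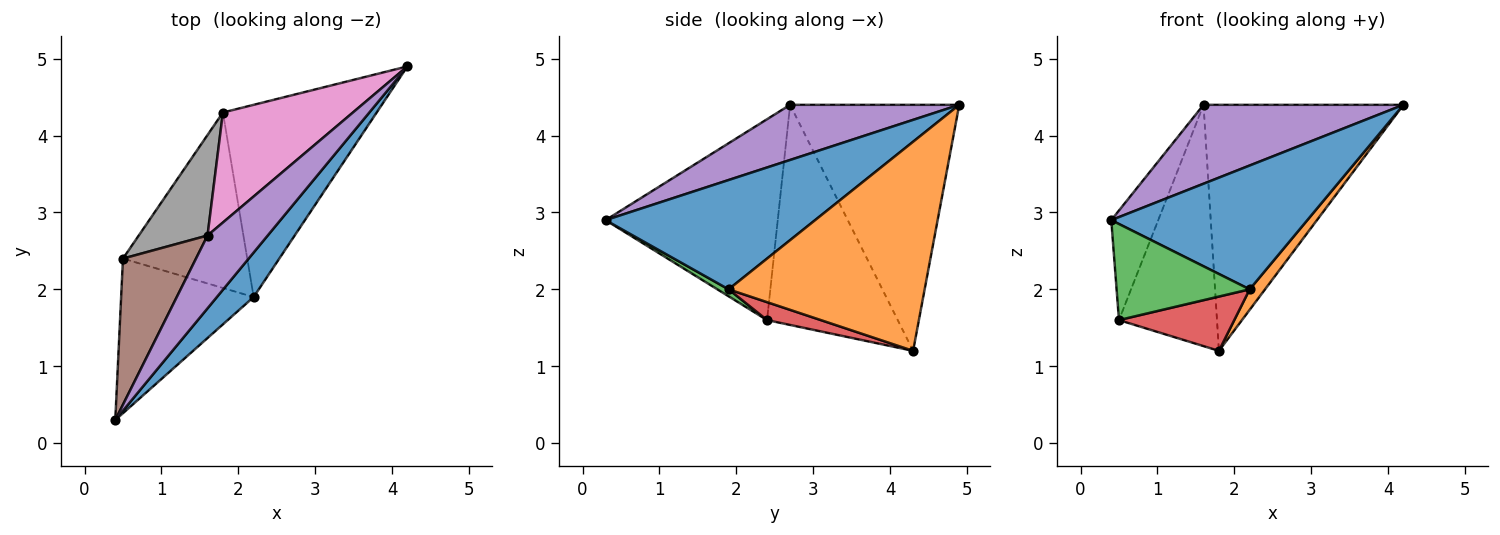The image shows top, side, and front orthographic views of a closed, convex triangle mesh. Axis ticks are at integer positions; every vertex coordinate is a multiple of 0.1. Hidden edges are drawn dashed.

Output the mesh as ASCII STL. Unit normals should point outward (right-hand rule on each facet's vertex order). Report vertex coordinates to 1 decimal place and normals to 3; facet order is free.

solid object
 facet normal 0.709 -0.664 0.239
  outer loop
   vertex 2.2 1.9 2.0
   vertex 4.2 4.9 4.4
   vertex 0.4 0.3 2.9
  endloop
 endfacet
 facet normal 0.804 -0.063 -0.591
  outer loop
   vertex 2.2 1.9 2.0
   vertex 1.8 4.3 1.2
   vertex 4.2 4.9 4.4
  endloop
 endfacet
 facet normal 0.045 -0.527 -0.848
  outer loop
   vertex 2.2 1.9 2.0
   vertex 0.4 0.3 2.9
   vertex 0.5 2.4 1.6
  endloop
 endfacet
 facet normal 0.137 -0.293 -0.946
  outer loop
   vertex 2.2 1.9 2.0
   vertex 0.5 2.4 1.6
   vertex 1.8 4.3 1.2
  endloop
 endfacet
 facet normal 0.528 -0.624 0.576
  outer loop
   vertex 1.6 2.7 4.4
   vertex 0.4 0.3 2.9
   vertex 4.2 4.9 4.4
  endloop
 endfacet
 facet normal -0.910 0.248 0.331
  outer loop
   vertex 1.6 2.7 4.4
   vertex 0.5 2.4 1.6
   vertex 0.4 0.3 2.9
  endloop
 endfacet
 facet normal -0.611 0.722 0.323
  outer loop
   vertex 1.6 2.7 4.4
   vertex 4.2 4.9 4.4
   vertex 1.8 4.3 1.2
  endloop
 endfacet
 facet normal -0.776 0.582 0.243
  outer loop
   vertex 1.6 2.7 4.4
   vertex 1.8 4.3 1.2
   vertex 0.5 2.4 1.6
  endloop
 endfacet
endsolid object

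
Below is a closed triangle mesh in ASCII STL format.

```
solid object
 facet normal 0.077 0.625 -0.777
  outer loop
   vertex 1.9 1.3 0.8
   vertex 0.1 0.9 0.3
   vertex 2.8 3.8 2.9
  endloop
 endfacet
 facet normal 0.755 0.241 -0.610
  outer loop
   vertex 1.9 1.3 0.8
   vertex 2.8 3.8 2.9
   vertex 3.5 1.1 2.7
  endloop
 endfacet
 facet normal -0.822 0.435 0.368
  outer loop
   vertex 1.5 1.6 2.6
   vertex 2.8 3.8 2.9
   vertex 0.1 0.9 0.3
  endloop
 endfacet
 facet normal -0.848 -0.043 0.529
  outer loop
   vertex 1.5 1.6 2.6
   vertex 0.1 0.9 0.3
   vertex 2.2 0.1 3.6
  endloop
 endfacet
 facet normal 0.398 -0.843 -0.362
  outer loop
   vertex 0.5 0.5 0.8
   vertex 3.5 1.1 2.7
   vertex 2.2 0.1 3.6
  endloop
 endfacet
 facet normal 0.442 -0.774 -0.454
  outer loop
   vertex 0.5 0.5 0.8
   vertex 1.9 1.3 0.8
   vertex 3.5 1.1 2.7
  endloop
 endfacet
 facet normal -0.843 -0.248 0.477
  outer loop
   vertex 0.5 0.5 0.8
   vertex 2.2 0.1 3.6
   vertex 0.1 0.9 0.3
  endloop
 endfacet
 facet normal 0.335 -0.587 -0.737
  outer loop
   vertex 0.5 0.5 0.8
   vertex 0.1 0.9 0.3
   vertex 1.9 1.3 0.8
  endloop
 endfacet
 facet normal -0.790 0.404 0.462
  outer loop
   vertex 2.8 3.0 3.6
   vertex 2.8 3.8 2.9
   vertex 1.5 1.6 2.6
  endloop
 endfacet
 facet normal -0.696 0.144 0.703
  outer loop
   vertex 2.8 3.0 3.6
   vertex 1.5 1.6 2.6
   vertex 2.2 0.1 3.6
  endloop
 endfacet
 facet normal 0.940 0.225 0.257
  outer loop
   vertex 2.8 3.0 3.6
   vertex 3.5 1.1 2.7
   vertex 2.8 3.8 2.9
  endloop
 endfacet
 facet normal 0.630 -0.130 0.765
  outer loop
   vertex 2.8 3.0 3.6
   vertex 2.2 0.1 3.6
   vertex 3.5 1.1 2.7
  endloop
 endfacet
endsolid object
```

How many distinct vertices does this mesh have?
8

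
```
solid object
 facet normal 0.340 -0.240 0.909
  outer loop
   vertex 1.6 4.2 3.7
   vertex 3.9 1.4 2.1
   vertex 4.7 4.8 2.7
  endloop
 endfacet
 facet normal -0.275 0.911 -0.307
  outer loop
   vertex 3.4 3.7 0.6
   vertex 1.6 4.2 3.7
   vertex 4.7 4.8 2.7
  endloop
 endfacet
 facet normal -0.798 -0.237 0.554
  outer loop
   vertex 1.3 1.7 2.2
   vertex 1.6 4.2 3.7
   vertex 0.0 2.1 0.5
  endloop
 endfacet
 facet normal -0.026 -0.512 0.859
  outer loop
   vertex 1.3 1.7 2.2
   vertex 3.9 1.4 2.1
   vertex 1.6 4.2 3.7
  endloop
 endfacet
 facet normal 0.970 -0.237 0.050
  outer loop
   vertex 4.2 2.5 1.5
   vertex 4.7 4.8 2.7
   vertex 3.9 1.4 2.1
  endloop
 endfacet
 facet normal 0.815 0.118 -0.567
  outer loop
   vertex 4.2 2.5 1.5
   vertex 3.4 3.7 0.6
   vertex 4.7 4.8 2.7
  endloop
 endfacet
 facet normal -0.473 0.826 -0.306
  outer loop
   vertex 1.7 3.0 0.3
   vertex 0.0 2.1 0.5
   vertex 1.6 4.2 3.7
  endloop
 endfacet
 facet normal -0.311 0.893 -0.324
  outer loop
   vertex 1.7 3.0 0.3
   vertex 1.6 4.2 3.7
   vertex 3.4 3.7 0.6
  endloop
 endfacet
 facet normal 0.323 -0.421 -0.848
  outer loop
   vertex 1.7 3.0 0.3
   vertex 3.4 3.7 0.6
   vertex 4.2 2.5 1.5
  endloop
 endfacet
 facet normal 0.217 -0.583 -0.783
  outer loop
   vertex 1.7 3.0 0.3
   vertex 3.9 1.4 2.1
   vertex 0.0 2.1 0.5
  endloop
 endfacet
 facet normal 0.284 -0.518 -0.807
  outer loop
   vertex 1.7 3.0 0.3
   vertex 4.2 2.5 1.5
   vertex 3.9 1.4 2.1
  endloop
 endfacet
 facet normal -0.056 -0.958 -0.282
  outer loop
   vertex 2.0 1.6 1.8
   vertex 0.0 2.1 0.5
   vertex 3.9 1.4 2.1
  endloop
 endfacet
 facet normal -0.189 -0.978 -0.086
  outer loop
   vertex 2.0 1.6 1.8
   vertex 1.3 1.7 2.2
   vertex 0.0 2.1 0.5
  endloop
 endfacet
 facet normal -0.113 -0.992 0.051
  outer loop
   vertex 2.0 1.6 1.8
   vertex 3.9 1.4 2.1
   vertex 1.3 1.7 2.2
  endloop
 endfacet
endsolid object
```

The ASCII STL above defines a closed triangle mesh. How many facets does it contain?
14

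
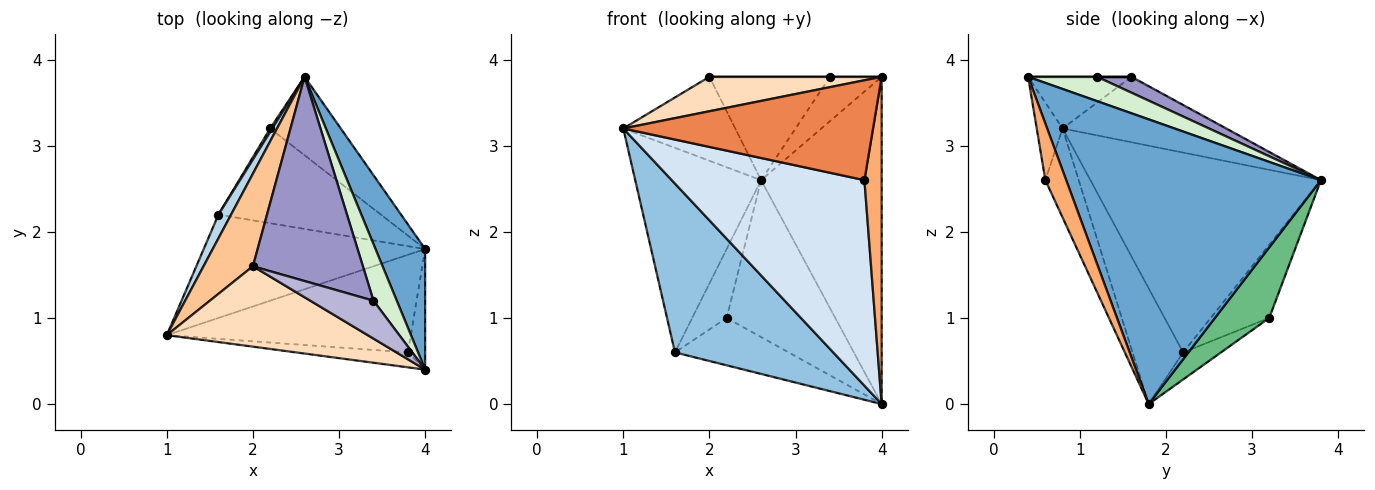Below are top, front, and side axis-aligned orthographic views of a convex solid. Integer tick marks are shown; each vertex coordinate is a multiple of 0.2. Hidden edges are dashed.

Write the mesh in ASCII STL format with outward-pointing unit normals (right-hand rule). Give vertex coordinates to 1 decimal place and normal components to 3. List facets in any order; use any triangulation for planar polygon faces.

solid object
 facet normal 0.893 0.423 0.156
  outer loop
   vertex 4.0 0.4 3.8
   vertex 4.0 1.8 0.0
   vertex 2.6 3.8 2.6
  endloop
 endfacet
 facet normal -0.263 -0.823 -0.504
  outer loop
   vertex 1.6 2.2 0.6
   vertex 4.0 1.8 0.0
   vertex 1.0 0.8 3.2
  endloop
 endfacet
 facet normal -0.876 0.478 0.055
  outer loop
   vertex 1.6 2.2 0.6
   vertex 1.0 0.8 3.2
   vertex 2.6 3.8 2.6
  endloop
 endfacet
 facet normal -0.155 -0.892 -0.424
  outer loop
   vertex 3.8 0.6 2.6
   vertex 1.0 0.8 3.2
   vertex 4.0 1.8 0.0
  endloop
 endfacet
 facet normal -0.102 -0.984 -0.147
  outer loop
   vertex 3.8 0.6 2.6
   vertex 4.0 0.4 3.8
   vertex 1.0 0.8 3.2
  endloop
 endfacet
 facet normal 0.751 -0.620 -0.228
  outer loop
   vertex 3.8 0.6 2.6
   vertex 4.0 1.8 0.0
   vertex 4.0 0.4 3.8
  endloop
 endfacet
 facet normal -0.701 0.479 0.529
  outer loop
   vertex 2.0 1.6 3.8
   vertex 2.6 3.8 2.6
   vertex 1.0 0.8 3.2
  endloop
 endfacet
 facet normal -0.230 -0.383 0.895
  outer loop
   vertex 2.0 1.6 3.8
   vertex 1.0 0.8 3.2
   vertex 4.0 0.4 3.8
  endloop
 endfacet
 facet normal 0.408 0.816 -0.408
  outer loop
   vertex 2.2 3.2 1.0
   vertex 2.6 3.8 2.6
   vertex 4.0 1.8 0.0
  endloop
 endfacet
 facet normal -0.147 0.442 -0.885
  outer loop
   vertex 2.2 3.2 1.0
   vertex 4.0 1.8 0.0
   vertex 1.6 2.2 0.6
  endloop
 endfacet
 facet normal -0.862 0.507 0.025
  outer loop
   vertex 2.2 3.2 1.0
   vertex 1.6 2.2 0.6
   vertex 2.6 3.8 2.6
  endloop
 endfacet
 facet normal 0.635 0.476 0.608
  outer loop
   vertex 3.4 1.2 3.8
   vertex 4.0 0.4 3.8
   vertex 2.6 3.8 2.6
  endloop
 endfacet
 facet normal 0.128 0.448 0.885
  outer loop
   vertex 3.4 1.2 3.8
   vertex 2.6 3.8 2.6
   vertex 2.0 1.6 3.8
  endloop
 endfacet
 facet normal 0.000 0.000 1.000
  outer loop
   vertex 3.4 1.2 3.8
   vertex 2.0 1.6 3.8
   vertex 4.0 0.4 3.8
  endloop
 endfacet
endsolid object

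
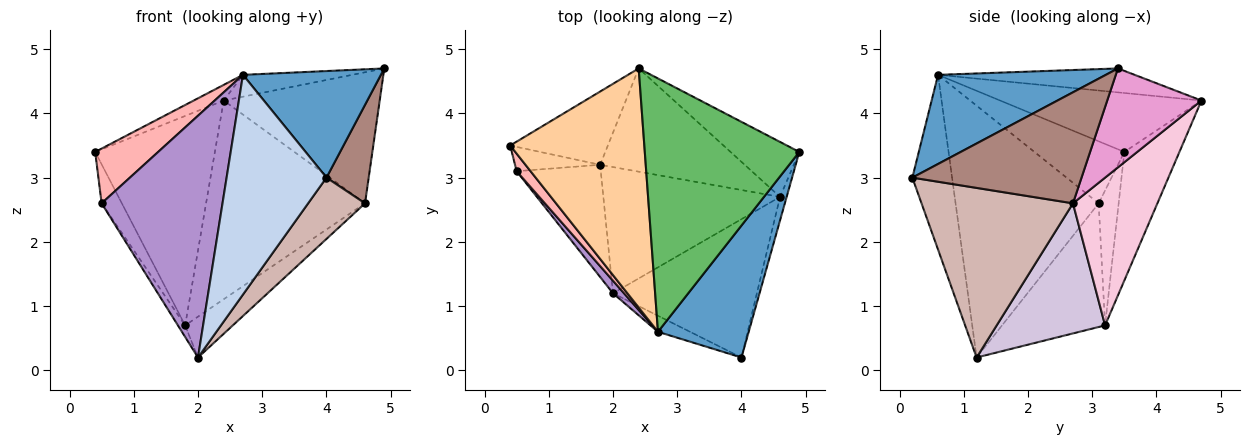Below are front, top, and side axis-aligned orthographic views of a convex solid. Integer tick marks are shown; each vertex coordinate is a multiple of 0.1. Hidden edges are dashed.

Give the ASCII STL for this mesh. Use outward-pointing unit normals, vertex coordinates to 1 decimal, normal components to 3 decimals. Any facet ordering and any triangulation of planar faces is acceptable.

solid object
 facet normal 0.607 -0.499 0.618
  outer loop
   vertex 2.7 0.6 4.6
   vertex 4.0 0.2 3.0
   vertex 4.9 3.4 4.7
  endloop
 endfacet
 facet normal -0.369 -0.927 -0.068
  outer loop
   vertex 2.7 0.6 4.6
   vertex 2.0 1.2 0.2
   vertex 4.0 0.2 3.0
  endloop
 endfacet
 facet normal -0.398 0.866 -0.303
  outer loop
   vertex 2.4 4.7 4.2
   vertex 1.8 3.2 0.7
   vertex 0.4 3.5 3.4
  endloop
 endfacet
 facet normal -0.401 0.060 0.914
  outer loop
   vertex 2.4 4.7 4.2
   vertex 0.4 3.5 3.4
   vertex 2.7 0.6 4.6
  endloop
 endfacet
 facet normal -0.153 0.085 0.985
  outer loop
   vertex 2.4 4.7 4.2
   vertex 2.7 0.6 4.6
   vertex 4.9 3.4 4.7
  endloop
 endfacet
 facet normal -0.643 0.650 -0.405
  outer loop
   vertex 0.5 3.1 2.6
   vertex 0.4 3.5 3.4
   vertex 1.8 3.2 0.7
  endloop
 endfacet
 facet normal -0.825 0.058 -0.562
  outer loop
   vertex 0.5 3.1 2.6
   vertex 1.8 3.2 0.7
   vertex 2.0 1.2 0.2
  endloop
 endfacet
 facet normal -0.806 -0.564 0.181
  outer loop
   vertex 0.5 3.1 2.6
   vertex 2.7 0.6 4.6
   vertex 0.4 3.5 3.4
  endloop
 endfacet
 facet normal -0.763 -0.645 0.033
  outer loop
   vertex 0.5 3.1 2.6
   vertex 2.0 1.2 0.2
   vertex 2.7 0.6 4.6
  endloop
 endfacet
 facet normal 0.574 0.252 -0.779
  outer loop
   vertex 4.6 2.7 2.6
   vertex 2.0 1.2 0.2
   vertex 1.8 3.2 0.7
  endloop
 endfacet
 facet normal 0.969 -0.242 -0.058
  outer loop
   vertex 4.6 2.7 2.6
   vertex 4.9 3.4 4.7
   vertex 4.0 0.2 3.0
  endloop
 endfacet
 facet normal 0.733 -0.275 -0.622
  outer loop
   vertex 4.6 2.7 2.6
   vertex 4.0 0.2 3.0
   vertex 2.0 1.2 0.2
  endloop
 endfacet
 facet normal 0.487 0.806 -0.338
  outer loop
   vertex 4.6 2.7 2.6
   vertex 2.4 4.7 4.2
   vertex 4.9 3.4 4.7
  endloop
 endfacet
 facet normal 0.426 0.803 -0.417
  outer loop
   vertex 4.6 2.7 2.6
   vertex 1.8 3.2 0.7
   vertex 2.4 4.7 4.2
  endloop
 endfacet
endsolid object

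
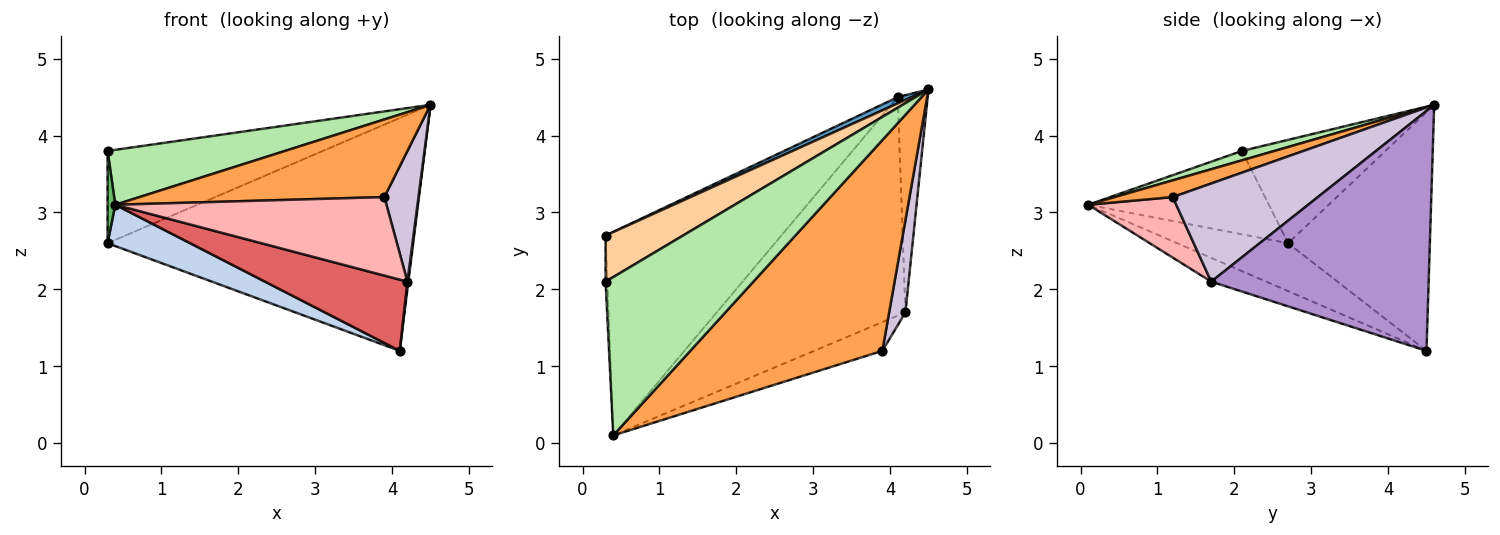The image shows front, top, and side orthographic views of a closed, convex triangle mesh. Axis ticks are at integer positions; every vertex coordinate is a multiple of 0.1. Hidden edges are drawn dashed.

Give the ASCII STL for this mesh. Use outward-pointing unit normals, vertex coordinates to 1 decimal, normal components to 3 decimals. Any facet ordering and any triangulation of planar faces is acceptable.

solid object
 facet normal -0.421 0.907 0.024
  outer loop
   vertex 4.1 4.5 1.2
   vertex 0.3 2.7 2.6
   vertex 4.5 4.6 4.4
  endloop
 endfacet
 facet normal -0.258 -0.192 -0.947
  outer loop
   vertex 4.1 4.5 1.2
   vertex 0.4 0.1 3.1
   vertex 0.3 2.7 2.6
  endloop
 endfacet
 facet normal 0.082 -0.344 0.935
  outer loop
   vertex 3.9 1.2 3.2
   vertex 4.5 4.6 4.4
   vertex 0.4 0.1 3.1
  endloop
 endfacet
 facet normal -0.512 0.768 0.384
  outer loop
   vertex 0.3 2.1 3.8
   vertex 4.5 4.6 4.4
   vertex 0.3 2.7 2.6
  endloop
 endfacet
 facet normal -0.999 -0.043 -0.021
  outer loop
   vertex 0.3 2.1 3.8
   vertex 0.3 2.7 2.6
   vertex 0.4 0.1 3.1
  endloop
 endfacet
 facet normal 0.060 -0.327 0.943
  outer loop
   vertex 0.3 2.1 3.8
   vertex 0.4 0.1 3.1
   vertex 4.5 4.6 4.4
  endloop
 endfacet
 facet normal -0.119 -0.308 -0.944
  outer loop
   vertex 4.2 1.7 2.1
   vertex 0.4 0.1 3.1
   vertex 4.1 4.5 1.2
  endloop
 endfacet
 facet normal 0.292 -0.898 -0.329
  outer loop
   vertex 4.2 1.7 2.1
   vertex 3.9 1.2 3.2
   vertex 0.4 0.1 3.1
  endloop
 endfacet
 facet normal 0.992 -0.004 -0.124
  outer loop
   vertex 4.2 1.7 2.1
   vertex 4.1 4.5 1.2
   vertex 4.5 4.6 4.4
  endloop
 endfacet
 facet normal 0.961 -0.226 0.159
  outer loop
   vertex 4.2 1.7 2.1
   vertex 4.5 4.6 4.4
   vertex 3.9 1.2 3.2
  endloop
 endfacet
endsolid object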